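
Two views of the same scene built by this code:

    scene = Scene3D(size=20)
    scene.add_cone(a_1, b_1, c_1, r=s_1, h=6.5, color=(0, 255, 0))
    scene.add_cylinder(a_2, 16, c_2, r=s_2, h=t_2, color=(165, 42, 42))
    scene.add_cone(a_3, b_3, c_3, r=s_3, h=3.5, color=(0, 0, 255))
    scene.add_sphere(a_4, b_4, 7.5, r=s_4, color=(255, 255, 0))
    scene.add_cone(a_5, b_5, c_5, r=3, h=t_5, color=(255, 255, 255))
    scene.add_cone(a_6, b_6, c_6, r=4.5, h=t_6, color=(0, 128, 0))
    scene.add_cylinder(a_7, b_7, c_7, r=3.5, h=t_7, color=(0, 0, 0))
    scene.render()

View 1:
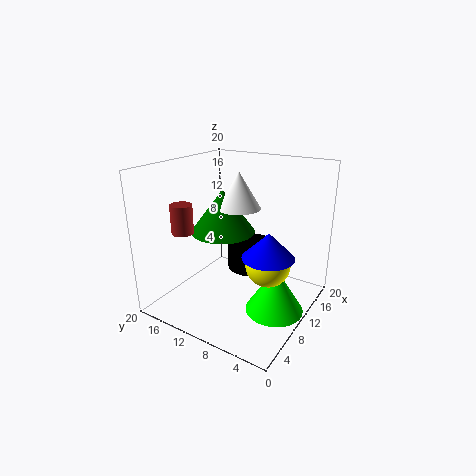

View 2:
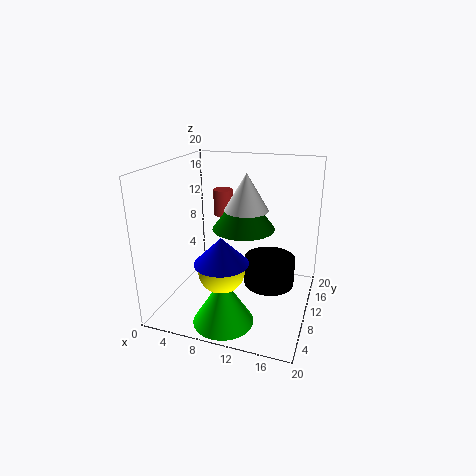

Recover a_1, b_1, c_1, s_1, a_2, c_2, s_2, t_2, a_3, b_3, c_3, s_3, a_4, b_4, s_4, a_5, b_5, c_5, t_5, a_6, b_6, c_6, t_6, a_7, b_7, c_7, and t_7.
a_1 = 10; b_1 = 4; c_1 = 0.5; s_1 = 4; a_2 = 5.5; c_2 = 11; s_2 = 1.5; t_2 = 4; a_3 = 9.5; b_3 = 5; c_3 = 8.5; s_3 = 3.5; a_4 = 9.5; b_4 = 5; s_4 = 3; a_5 = 11; b_5 = 10.5; c_5 = 14; t_5 = 5; a_6 = 10; b_6 = 12.5; c_6 = 10.5; t_6 = 6; a_7 = 14.5; b_7 = 10.5; c_7 = 3.5; t_7 = 4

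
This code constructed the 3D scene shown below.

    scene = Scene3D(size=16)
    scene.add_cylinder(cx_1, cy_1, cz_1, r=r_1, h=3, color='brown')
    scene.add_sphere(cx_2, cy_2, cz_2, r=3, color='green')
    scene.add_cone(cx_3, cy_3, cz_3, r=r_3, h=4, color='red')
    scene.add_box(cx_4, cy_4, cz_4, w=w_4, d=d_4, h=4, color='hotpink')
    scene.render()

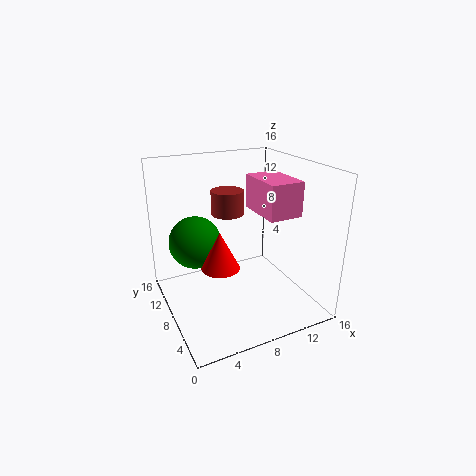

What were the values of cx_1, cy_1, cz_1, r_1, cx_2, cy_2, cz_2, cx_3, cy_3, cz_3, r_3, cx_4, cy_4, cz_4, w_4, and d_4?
cx_1 = 9; cy_1 = 13; cz_1 = 9; r_1 = 2; cx_2 = 4; cy_2 = 11; cz_2 = 7; cx_3 = 5; cy_3 = 6; cz_3 = 6; r_3 = 2; cx_4 = 11; cy_4 = 6; cz_4 = 10; w_4 = 4; d_4 = 6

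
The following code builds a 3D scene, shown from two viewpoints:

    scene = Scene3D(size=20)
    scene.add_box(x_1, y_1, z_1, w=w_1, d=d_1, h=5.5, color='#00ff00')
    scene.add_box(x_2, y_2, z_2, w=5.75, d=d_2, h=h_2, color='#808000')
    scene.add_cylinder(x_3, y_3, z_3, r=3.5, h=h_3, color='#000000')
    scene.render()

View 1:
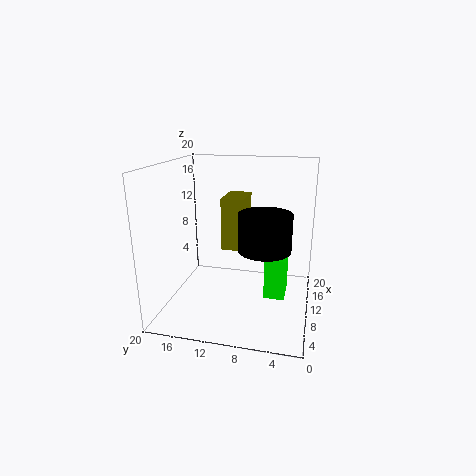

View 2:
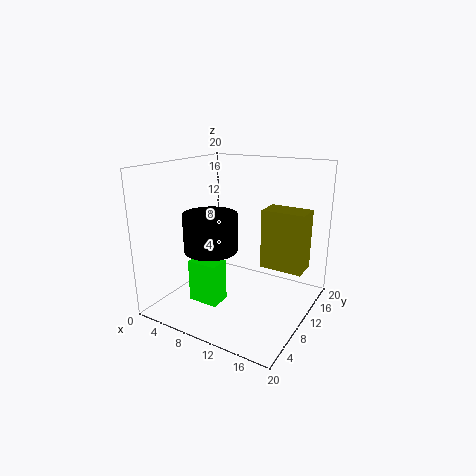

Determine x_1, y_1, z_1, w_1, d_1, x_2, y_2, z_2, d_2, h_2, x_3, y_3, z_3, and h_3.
x_1 = 6.75, y_1 = 3, z_1 = 3, w_1 = 4, d_1 = 2.75, x_2 = 13.5, y_2 = 10, z_2 = 6.5, d_2 = 3.5, h_2 = 8, x_3 = 8.25, y_3 = 6, z_3 = 9.25, h_3 = 5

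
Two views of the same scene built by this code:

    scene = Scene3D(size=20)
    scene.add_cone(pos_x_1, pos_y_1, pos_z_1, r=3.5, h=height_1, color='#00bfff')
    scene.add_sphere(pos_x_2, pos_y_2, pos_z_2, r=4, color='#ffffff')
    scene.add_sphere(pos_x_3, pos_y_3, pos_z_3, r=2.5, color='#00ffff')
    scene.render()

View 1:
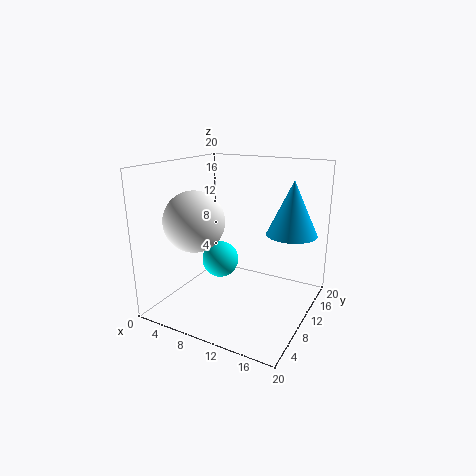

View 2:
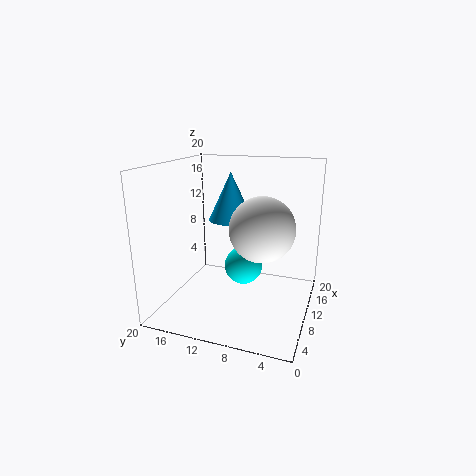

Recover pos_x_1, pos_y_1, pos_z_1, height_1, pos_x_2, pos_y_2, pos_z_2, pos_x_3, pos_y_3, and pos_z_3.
pos_x_1 = 16.5; pos_y_1 = 13.5; pos_z_1 = 10.5; height_1 = 7.5; pos_x_2 = 6; pos_y_2 = 5.5; pos_z_2 = 13; pos_x_3 = 8; pos_y_3 = 8.5; pos_z_3 = 7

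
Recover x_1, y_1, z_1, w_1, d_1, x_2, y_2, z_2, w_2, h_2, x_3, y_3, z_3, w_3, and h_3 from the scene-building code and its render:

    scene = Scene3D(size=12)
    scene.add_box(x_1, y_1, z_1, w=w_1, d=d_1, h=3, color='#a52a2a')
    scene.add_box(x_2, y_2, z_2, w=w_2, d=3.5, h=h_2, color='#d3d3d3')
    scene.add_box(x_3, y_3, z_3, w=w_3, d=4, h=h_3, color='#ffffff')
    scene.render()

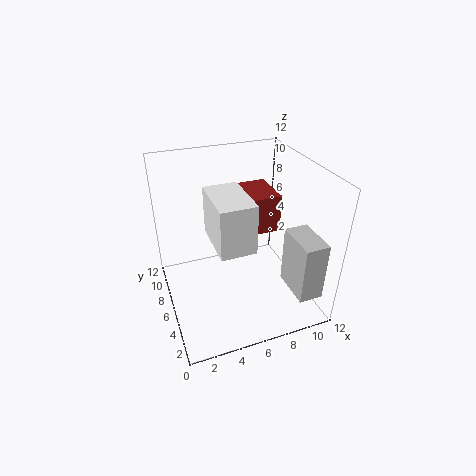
x_1 = 5
y_1 = 4.5
z_1 = 7
w_1 = 4
d_1 = 3.5
x_2 = 9.5
y_2 = 1
z_2 = 2
w_2 = 2
h_2 = 5
x_3 = 3
y_3 = 1
z_3 = 8
w_3 = 2.5
h_3 = 3.5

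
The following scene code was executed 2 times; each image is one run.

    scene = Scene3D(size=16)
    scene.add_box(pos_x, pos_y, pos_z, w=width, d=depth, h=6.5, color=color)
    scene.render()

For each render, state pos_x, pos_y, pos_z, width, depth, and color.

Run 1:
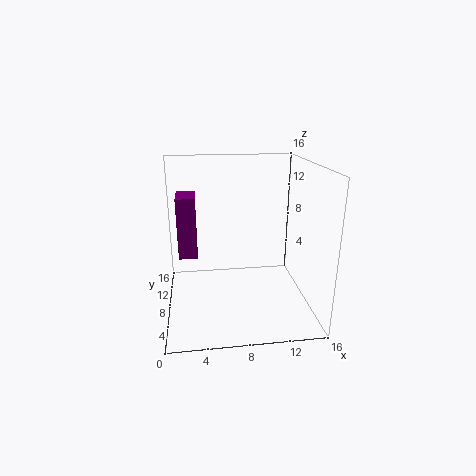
pos_x = 1.5
pos_y = 6.5
pos_z = 6.5
width = 2
depth = 3.5
color = 'purple'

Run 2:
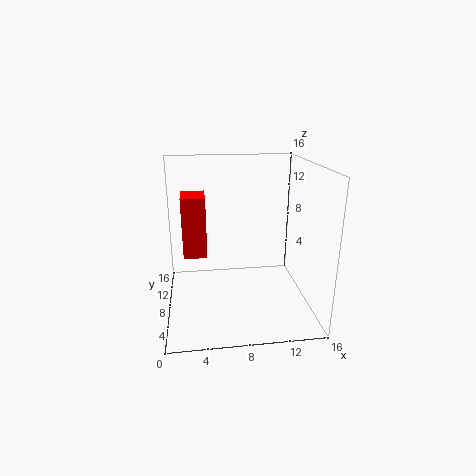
pos_x = 2
pos_y = 6.5
pos_z = 6.5
width = 2.5
depth = 3.5
color = 'red'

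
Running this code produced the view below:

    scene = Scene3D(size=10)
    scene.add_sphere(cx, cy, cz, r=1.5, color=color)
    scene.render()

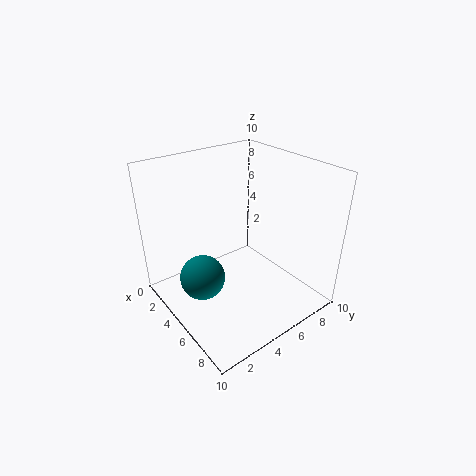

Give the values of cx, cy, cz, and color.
cx = 5
cy = 2
cz = 3
color = 'teal'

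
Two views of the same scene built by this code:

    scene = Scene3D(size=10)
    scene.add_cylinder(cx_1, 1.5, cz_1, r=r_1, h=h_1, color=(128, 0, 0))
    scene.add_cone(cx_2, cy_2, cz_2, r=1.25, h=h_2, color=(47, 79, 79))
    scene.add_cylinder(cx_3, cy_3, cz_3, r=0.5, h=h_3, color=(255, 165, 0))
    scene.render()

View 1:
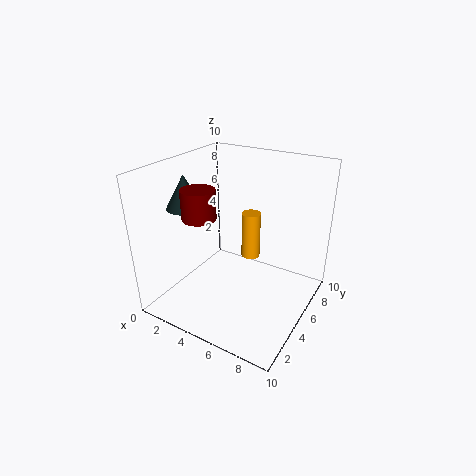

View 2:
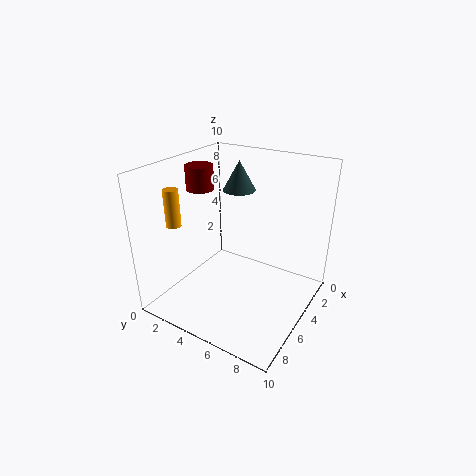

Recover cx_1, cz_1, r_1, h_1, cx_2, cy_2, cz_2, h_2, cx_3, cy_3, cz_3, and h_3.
cx_1 = 4.5, cz_1 = 7.75, r_1 = 1, h_1 = 1.75, cx_2 = 2, cy_2 = 3.25, cz_2 = 7.25, h_2 = 2.25, cx_3 = 7.75, cy_3 = 1.75, cz_3 = 6.25, h_3 = 2.5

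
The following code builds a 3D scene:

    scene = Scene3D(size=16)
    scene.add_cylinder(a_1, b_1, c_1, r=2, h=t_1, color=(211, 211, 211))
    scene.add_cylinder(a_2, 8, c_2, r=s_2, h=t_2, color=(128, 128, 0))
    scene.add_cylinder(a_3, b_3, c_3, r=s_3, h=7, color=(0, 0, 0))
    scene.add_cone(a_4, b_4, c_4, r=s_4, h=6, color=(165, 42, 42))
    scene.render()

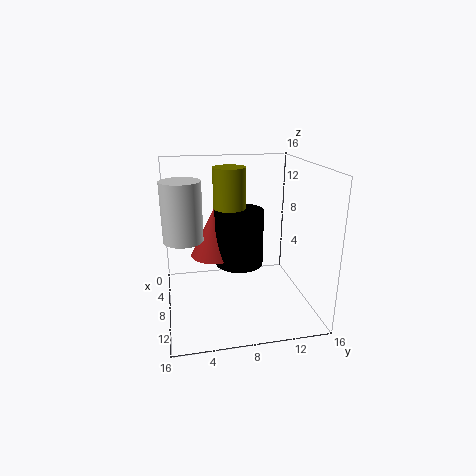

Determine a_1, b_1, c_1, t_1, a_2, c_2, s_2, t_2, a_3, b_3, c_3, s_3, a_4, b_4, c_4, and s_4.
a_1 = 10; b_1 = 2; c_1 = 9; t_1 = 6; a_2 = 3; c_2 = 10; s_2 = 2; t_2 = 5; a_3 = 4; b_3 = 9; c_3 = 3; s_3 = 3; a_4 = 3; b_4 = 6; c_4 = 4; s_4 = 3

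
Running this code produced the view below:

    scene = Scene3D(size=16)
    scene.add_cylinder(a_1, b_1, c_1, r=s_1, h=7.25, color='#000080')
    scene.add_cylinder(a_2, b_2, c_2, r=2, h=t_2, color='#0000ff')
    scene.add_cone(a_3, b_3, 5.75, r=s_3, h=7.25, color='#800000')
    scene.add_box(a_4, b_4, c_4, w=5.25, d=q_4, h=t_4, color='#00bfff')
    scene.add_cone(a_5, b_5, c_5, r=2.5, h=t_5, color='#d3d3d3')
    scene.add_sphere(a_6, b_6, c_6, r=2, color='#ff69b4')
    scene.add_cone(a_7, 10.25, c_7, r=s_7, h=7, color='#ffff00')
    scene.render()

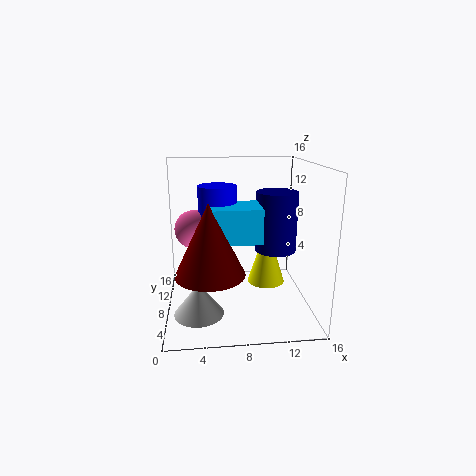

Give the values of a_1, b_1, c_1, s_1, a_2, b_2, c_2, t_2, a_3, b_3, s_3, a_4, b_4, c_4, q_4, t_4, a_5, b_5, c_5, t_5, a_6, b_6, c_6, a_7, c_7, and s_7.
a_1 = 13, b_1 = 11, c_1 = 5.25, s_1 = 2.5, a_2 = 5.75, b_2 = 7.25, c_2 = 10.75, t_2 = 3.25, a_3 = 4.75, b_3 = 3.75, s_3 = 3.5, a_4 = 4.75, b_4 = 3.5, c_4 = 8.75, q_4 = 4.25, t_4 = 3.5, a_5 = 3.5, b_5 = 3.25, c_5 = 1.75, t_5 = 3.25, a_6 = 3.25, b_6 = 7, c_6 = 9.5, a_7 = 11.75, c_7 = 1.5, s_7 = 2.25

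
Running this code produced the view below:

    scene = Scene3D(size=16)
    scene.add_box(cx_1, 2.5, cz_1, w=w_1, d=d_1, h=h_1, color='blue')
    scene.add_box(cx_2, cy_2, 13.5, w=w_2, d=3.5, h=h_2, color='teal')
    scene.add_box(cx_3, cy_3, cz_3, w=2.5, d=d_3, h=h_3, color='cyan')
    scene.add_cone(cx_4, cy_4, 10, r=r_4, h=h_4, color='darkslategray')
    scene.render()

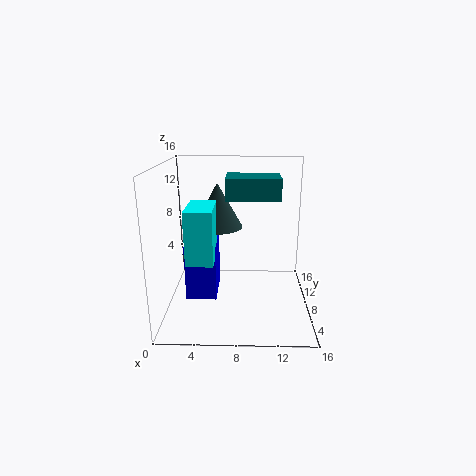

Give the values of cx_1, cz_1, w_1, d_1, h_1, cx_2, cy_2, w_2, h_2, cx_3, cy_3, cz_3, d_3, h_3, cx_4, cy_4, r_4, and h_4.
cx_1 = 3, cz_1 = 3.5, w_1 = 3, d_1 = 4.5, h_1 = 5.5, cx_2 = 7, cy_2 = 2.5, w_2 = 5, h_2 = 2, cx_3 = 3.5, cy_3 = 0.5, cz_3 = 8, d_3 = 4.5, h_3 = 5, cx_4 = 6, cy_4 = 6, r_4 = 2.5, h_4 = 4.5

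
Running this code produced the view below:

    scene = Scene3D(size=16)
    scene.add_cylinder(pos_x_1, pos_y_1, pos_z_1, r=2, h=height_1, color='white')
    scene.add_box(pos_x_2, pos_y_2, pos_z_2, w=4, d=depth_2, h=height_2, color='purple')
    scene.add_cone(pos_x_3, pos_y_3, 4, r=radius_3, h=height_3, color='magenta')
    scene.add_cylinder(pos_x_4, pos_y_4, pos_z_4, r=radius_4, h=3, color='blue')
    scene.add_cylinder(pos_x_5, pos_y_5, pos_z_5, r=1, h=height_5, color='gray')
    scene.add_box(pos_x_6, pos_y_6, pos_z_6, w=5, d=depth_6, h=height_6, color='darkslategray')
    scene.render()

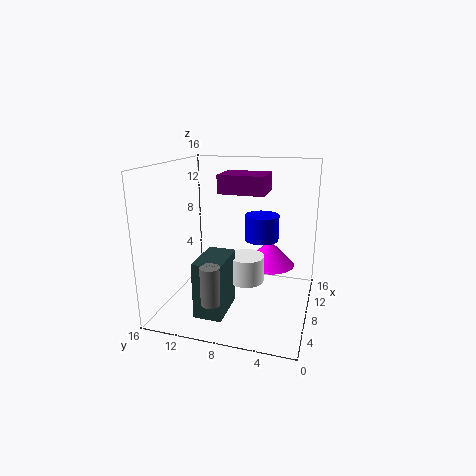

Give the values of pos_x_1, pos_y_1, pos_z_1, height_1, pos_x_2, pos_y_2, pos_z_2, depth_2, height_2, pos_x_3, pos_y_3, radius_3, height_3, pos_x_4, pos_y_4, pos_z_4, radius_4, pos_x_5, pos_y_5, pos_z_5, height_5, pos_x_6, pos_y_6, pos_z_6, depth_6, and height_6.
pos_x_1 = 8
pos_y_1 = 7
pos_z_1 = 3
height_1 = 3
pos_x_2 = 7
pos_y_2 = 5
pos_z_2 = 13
depth_2 = 5
height_2 = 2
pos_x_3 = 11
pos_y_3 = 5
radius_3 = 3
height_3 = 3
pos_x_4 = 11
pos_y_4 = 6
pos_z_4 = 7
radius_4 = 2
pos_x_5 = 2
pos_y_5 = 9
pos_z_5 = 3
height_5 = 4
pos_x_6 = 2
pos_y_6 = 8
pos_z_6 = 1
depth_6 = 3
height_6 = 6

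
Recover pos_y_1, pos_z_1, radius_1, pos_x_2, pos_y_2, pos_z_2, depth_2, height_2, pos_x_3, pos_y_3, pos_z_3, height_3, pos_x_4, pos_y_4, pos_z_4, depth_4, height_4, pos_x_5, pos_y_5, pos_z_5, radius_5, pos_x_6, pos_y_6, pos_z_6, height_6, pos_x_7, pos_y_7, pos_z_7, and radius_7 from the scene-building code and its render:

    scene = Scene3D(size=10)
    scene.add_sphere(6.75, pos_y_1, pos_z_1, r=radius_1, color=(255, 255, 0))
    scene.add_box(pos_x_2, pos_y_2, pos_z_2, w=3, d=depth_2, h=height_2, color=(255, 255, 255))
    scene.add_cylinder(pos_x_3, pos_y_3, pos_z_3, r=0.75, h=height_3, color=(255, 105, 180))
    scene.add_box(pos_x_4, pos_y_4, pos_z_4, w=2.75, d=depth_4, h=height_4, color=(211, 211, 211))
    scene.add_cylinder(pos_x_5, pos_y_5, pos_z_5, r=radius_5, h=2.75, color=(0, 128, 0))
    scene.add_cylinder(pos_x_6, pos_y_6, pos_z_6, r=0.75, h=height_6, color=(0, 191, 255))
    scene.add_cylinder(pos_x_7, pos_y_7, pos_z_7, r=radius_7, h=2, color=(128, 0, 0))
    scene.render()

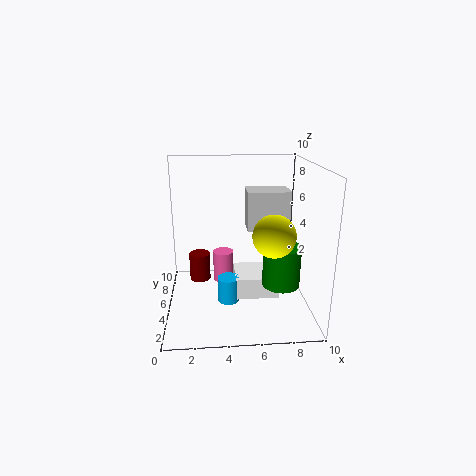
pos_y_1 = 1.25, pos_z_1 = 6.5, radius_1 = 1.25, pos_x_2 = 4.75, pos_y_2 = 3.5, pos_z_2 = 1, depth_2 = 2.75, height_2 = 1.5, pos_x_3 = 4, pos_y_3 = 6.25, pos_z_3 = 1.25, height_3 = 2.25, pos_x_4 = 5.5, pos_y_4 = 3.5, pos_z_4 = 6, depth_4 = 2, height_4 = 2.5, pos_x_5 = 7.75, pos_y_5 = 3.25, pos_z_5 = 2.25, radius_5 = 1.25, pos_x_6 = 4.25, pos_y_6 = 4, pos_z_6 = 0.75, height_6 = 1.75, pos_x_7 = 2.25, pos_y_7 = 6, pos_z_7 = 1.5, radius_7 = 0.75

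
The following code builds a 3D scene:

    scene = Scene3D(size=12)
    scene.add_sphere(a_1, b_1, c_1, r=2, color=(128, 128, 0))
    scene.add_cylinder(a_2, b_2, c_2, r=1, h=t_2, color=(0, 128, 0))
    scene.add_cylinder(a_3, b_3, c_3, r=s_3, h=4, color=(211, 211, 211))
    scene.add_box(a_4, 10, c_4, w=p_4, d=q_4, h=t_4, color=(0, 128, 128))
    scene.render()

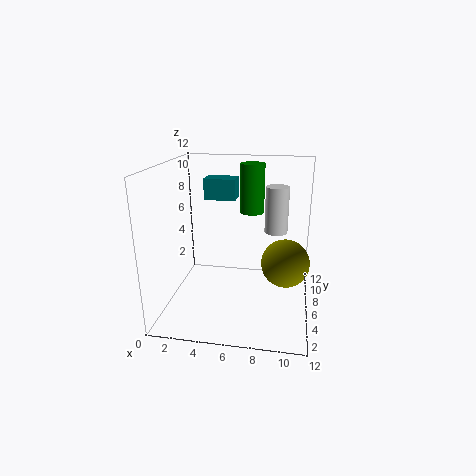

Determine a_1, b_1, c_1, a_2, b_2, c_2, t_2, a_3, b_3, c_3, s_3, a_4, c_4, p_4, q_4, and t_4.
a_1 = 10
b_1 = 6
c_1 = 4
a_2 = 7
b_2 = 7
c_2 = 8
t_2 = 4
a_3 = 9
b_3 = 8
c_3 = 6
s_3 = 1
a_4 = 2
c_4 = 8
p_4 = 3
q_4 = 2
t_4 = 2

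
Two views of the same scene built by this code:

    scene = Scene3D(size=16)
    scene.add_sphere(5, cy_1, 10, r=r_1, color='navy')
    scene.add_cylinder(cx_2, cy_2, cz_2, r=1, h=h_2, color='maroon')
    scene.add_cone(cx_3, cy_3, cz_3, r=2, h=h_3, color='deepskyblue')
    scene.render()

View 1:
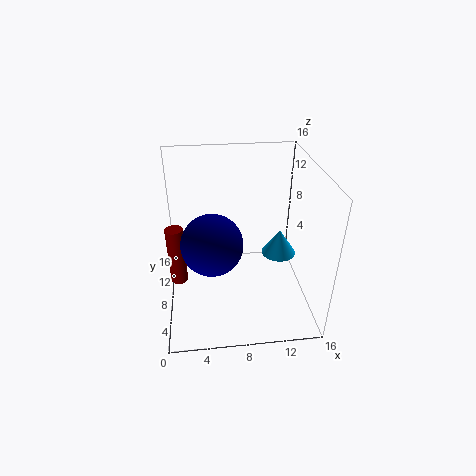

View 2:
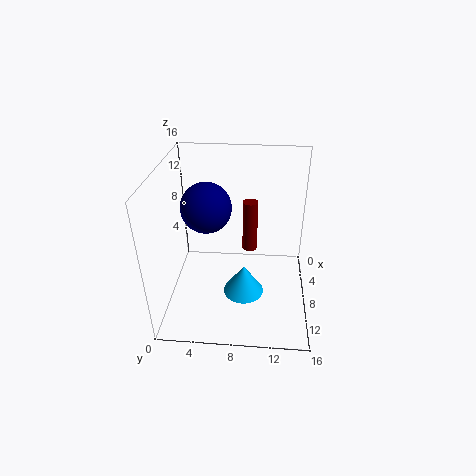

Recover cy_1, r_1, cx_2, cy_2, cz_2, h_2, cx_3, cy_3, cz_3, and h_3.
cy_1 = 4
r_1 = 3
cx_2 = 1
cy_2 = 9
cz_2 = 2
h_2 = 7
cx_3 = 13
cy_3 = 9
cz_3 = 5
h_3 = 3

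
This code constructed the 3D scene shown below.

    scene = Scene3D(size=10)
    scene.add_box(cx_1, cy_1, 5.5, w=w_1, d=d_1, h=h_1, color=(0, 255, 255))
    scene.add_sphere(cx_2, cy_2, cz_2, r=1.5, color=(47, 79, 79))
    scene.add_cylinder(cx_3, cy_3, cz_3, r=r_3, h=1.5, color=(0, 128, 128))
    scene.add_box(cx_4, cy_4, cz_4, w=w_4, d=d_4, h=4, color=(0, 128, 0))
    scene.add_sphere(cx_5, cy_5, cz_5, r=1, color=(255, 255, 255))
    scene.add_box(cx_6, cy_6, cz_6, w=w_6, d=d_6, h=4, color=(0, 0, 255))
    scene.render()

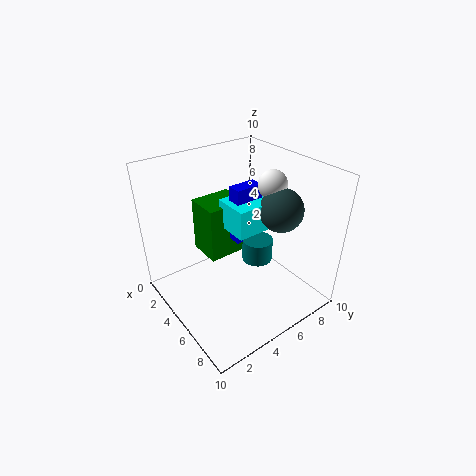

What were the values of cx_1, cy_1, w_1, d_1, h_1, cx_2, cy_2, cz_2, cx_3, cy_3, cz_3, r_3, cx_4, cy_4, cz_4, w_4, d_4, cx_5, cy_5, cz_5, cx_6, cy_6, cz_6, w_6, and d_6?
cx_1 = 3.5; cy_1 = 4.5; w_1 = 2.5; d_1 = 3; h_1 = 2; cx_2 = 6.5; cy_2 = 7.5; cz_2 = 7; cx_3 = 6.5; cy_3 = 5.5; cz_3 = 4; r_3 = 1; cx_4 = 1.5; cy_4 = 3.5; cz_4 = 3; w_4 = 2.5; d_4 = 3; cx_5 = 5.5; cy_5 = 7.5; cz_5 = 8.5; cx_6 = 4; cy_6 = 5; cz_6 = 4.5; w_6 = 1; d_6 = 2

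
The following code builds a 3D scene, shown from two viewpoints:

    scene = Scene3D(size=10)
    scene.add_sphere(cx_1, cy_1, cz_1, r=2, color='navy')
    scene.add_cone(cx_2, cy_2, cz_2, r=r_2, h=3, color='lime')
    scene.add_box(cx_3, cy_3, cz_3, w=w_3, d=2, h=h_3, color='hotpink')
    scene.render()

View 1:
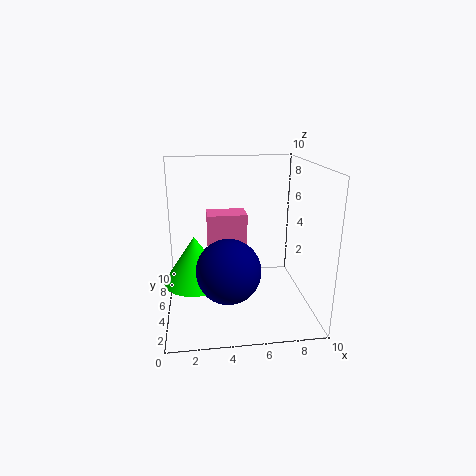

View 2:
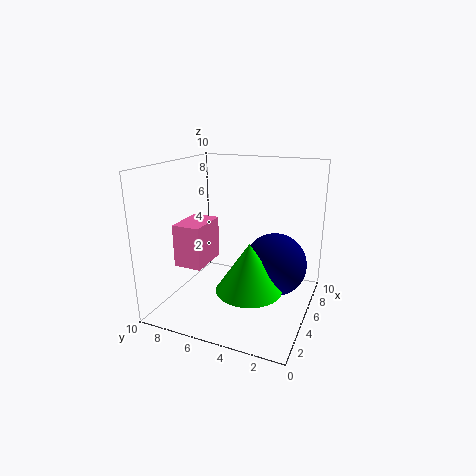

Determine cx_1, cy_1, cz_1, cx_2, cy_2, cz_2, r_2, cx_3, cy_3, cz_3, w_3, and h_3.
cx_1 = 4, cy_1 = 2, cz_1 = 4, cx_2 = 2, cy_2 = 3, cz_2 = 3, r_2 = 2, cx_3 = 3, cy_3 = 7, cz_3 = 3, w_3 = 3, h_3 = 3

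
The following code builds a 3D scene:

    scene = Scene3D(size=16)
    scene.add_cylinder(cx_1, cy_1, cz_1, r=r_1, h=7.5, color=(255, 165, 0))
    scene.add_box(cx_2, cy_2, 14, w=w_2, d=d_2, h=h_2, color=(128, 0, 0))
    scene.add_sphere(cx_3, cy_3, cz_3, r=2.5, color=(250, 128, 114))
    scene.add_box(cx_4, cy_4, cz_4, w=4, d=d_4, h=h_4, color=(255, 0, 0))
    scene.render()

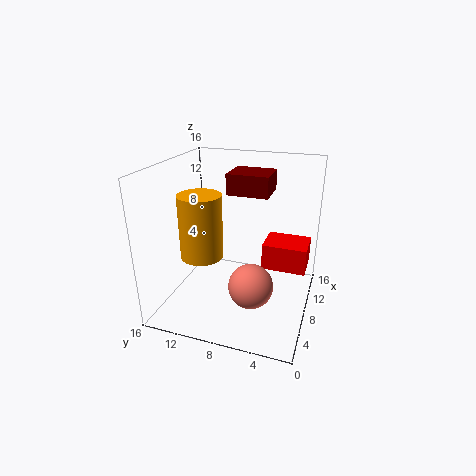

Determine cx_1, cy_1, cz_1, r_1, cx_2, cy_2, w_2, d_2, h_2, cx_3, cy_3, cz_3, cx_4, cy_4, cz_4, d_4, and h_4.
cx_1 = 8
cy_1 = 12.5
cz_1 = 5
r_1 = 2.5
cx_2 = 4.5
cy_2 = 4
w_2 = 3.5
d_2 = 4
h_2 = 2
cx_3 = 6.5
cy_3 = 6
cz_3 = 3
cx_4 = 9
cy_4 = 0.5
cz_4 = 4
d_4 = 5
h_4 = 3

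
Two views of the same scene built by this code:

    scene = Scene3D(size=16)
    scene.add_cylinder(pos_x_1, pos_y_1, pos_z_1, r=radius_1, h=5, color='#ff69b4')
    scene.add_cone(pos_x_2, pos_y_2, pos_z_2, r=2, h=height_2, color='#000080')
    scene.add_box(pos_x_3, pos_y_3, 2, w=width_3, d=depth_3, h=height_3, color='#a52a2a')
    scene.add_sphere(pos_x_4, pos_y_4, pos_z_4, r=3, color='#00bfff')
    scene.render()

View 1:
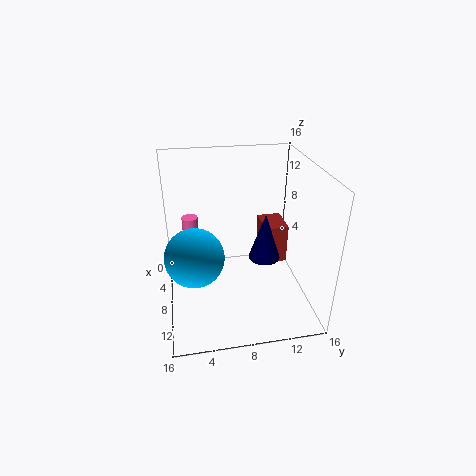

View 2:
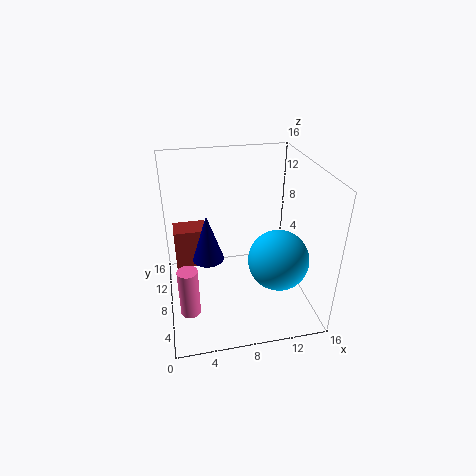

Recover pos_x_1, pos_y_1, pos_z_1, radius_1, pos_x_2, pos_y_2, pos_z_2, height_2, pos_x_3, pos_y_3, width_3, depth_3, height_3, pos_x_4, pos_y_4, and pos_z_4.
pos_x_1 = 2
pos_y_1 = 3
pos_z_1 = 3
radius_1 = 1
pos_x_2 = 5
pos_y_2 = 12
pos_z_2 = 3
height_2 = 6
pos_x_3 = 1
pos_y_3 = 12
width_3 = 4
depth_3 = 3
height_3 = 5
pos_x_4 = 11
pos_y_4 = 3
pos_z_4 = 8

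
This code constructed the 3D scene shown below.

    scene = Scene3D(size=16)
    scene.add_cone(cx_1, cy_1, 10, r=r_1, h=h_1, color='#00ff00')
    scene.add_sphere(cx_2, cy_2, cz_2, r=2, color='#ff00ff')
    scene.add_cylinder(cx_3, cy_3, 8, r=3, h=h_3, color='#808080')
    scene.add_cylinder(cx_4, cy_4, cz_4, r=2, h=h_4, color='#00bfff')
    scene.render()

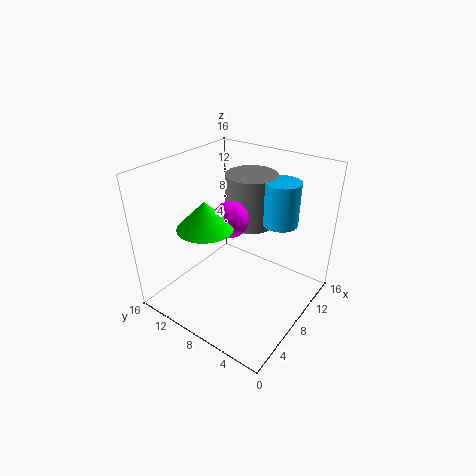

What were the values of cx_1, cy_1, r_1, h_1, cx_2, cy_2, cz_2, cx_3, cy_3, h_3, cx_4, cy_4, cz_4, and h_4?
cx_1 = 5
cy_1 = 10
r_1 = 3
h_1 = 3
cx_2 = 8
cy_2 = 9
cz_2 = 10
cx_3 = 12
cy_3 = 9
h_3 = 6
cx_4 = 12
cy_4 = 5
cz_4 = 9
h_4 = 5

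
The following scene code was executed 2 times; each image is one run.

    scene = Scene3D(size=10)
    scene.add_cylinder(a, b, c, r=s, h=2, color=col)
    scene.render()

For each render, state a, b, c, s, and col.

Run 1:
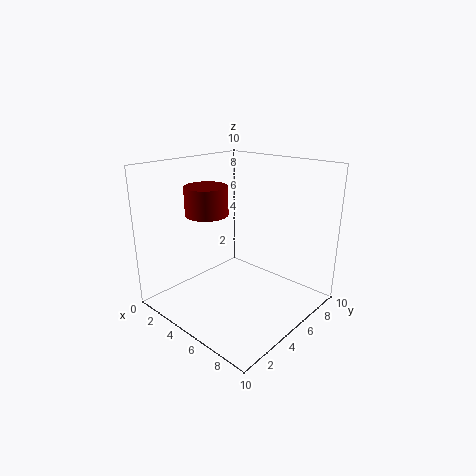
a = 3
b = 4
c = 6.5
s = 1.5
col = 'maroon'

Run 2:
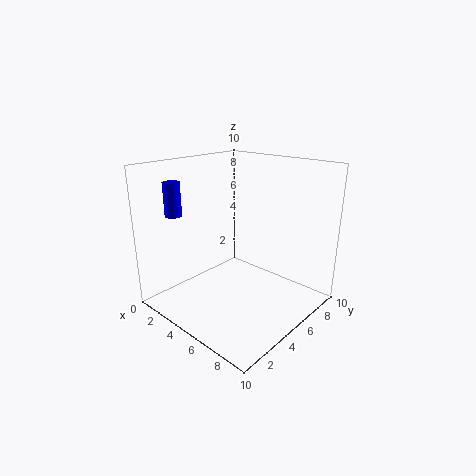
a = 4
b = 0.5
c = 7.5
s = 0.5
col = 'blue'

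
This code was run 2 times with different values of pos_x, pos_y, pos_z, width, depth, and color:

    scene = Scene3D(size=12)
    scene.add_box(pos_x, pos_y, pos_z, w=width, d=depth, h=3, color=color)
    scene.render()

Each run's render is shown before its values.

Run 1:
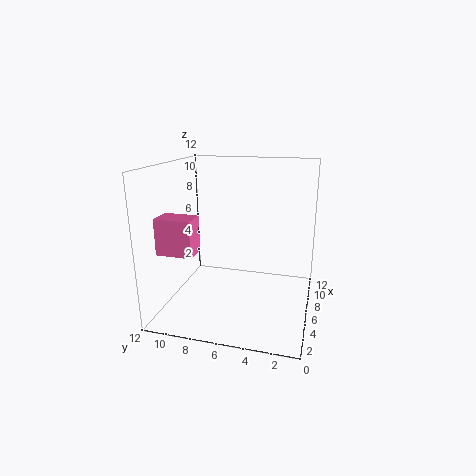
pos_x = 3, pos_y = 9, pos_z = 5, width = 2, depth = 3, color = 'hotpink'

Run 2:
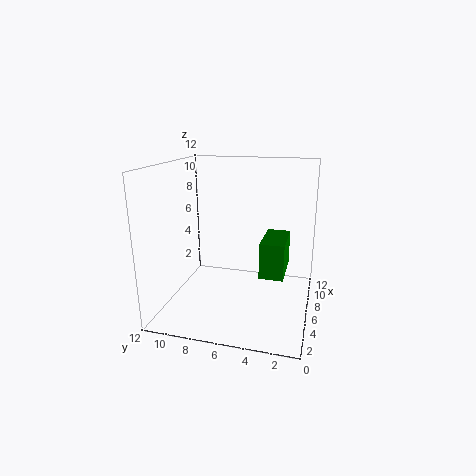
pos_x = 5, pos_y = 2, pos_z = 3, width = 4, depth = 2, color = 'green'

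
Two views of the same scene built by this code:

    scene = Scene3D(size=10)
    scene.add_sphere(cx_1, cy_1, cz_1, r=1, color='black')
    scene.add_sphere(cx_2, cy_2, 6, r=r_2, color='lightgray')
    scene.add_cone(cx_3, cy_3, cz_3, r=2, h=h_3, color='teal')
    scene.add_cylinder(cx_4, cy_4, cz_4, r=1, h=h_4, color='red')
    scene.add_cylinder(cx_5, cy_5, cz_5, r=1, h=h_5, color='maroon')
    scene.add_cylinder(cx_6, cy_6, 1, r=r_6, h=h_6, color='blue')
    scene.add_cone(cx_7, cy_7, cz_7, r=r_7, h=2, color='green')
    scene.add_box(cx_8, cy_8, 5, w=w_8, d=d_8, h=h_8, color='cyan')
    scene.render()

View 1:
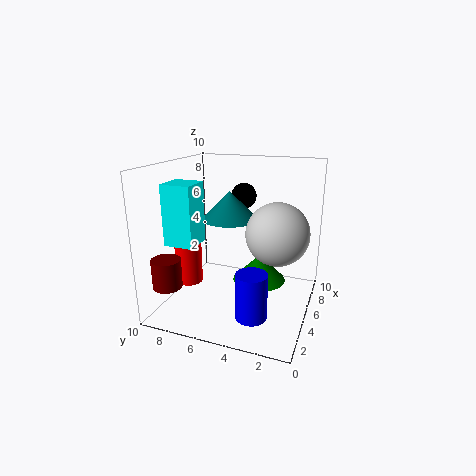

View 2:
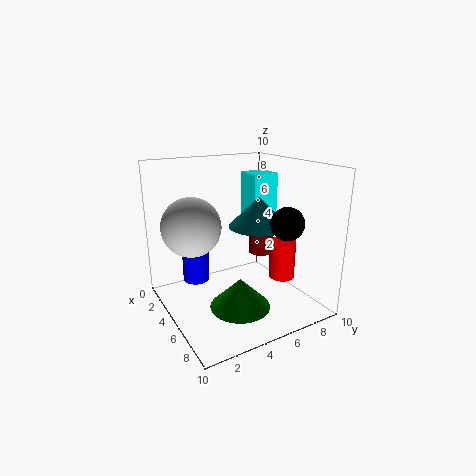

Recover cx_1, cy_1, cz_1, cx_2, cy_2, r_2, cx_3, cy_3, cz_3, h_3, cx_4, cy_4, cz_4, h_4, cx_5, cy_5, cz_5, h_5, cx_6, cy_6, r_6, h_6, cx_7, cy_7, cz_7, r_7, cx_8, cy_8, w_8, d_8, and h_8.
cx_1 = 9
cy_1 = 6
cz_1 = 7
cx_2 = 4
cy_2 = 2
r_2 = 2
cx_3 = 6
cy_3 = 6
cz_3 = 6
h_3 = 2
cx_4 = 5
cy_4 = 9
cz_4 = 1
h_4 = 3
cx_5 = 2
cy_5 = 9
cz_5 = 2
h_5 = 2
cx_6 = 2
cy_6 = 3
r_6 = 1
h_6 = 3
cx_7 = 7
cy_7 = 4
cz_7 = 1
r_7 = 2
cx_8 = 2
cy_8 = 7
w_8 = 2
d_8 = 2
h_8 = 4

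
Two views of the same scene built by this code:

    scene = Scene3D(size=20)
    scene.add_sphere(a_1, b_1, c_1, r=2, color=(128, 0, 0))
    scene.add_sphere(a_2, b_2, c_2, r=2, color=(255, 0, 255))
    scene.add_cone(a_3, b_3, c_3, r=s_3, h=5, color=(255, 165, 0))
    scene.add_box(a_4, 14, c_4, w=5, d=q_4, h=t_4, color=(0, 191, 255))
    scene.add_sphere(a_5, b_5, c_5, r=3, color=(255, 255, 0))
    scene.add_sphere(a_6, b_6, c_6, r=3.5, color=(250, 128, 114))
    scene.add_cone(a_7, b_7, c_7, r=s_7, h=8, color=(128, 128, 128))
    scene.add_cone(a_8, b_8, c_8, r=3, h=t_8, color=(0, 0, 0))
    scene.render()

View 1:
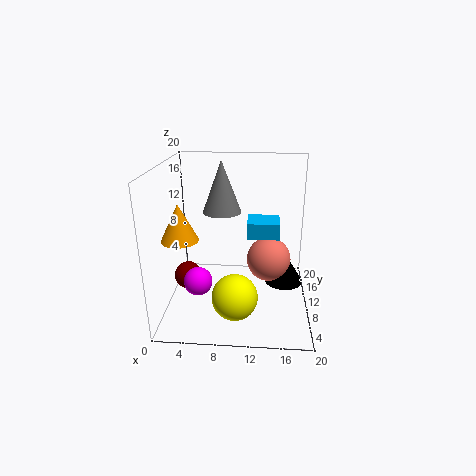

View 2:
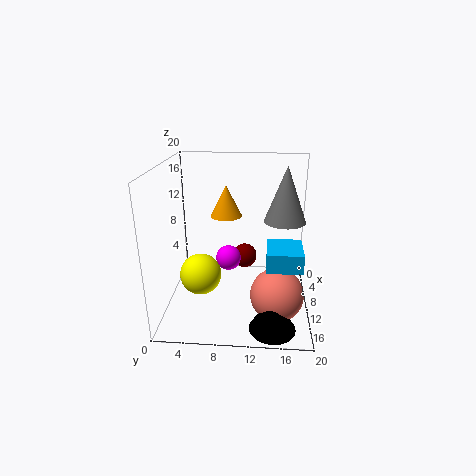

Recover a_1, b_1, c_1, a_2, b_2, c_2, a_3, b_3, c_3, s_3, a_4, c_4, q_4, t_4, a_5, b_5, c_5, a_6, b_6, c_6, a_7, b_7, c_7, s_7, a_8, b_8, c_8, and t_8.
a_1 = 2.5; b_1 = 10.5; c_1 = 3.5; a_2 = 4.5; b_2 = 8; c_2 = 4; a_3 = 2.5; b_3 = 7.5; c_3 = 10.5; s_3 = 2.5; a_4 = 11; c_4 = 8; q_4 = 4.5; t_4 = 2.5; a_5 = 10; b_5 = 4.5; c_5 = 4; a_6 = 14.5; b_6 = 15.5; c_6 = 4; a_7 = 7; b_7 = 16.5; c_7 = 11.5; s_7 = 3; a_8 = 17; b_8 = 15; c_8 = 0.5; t_8 = 5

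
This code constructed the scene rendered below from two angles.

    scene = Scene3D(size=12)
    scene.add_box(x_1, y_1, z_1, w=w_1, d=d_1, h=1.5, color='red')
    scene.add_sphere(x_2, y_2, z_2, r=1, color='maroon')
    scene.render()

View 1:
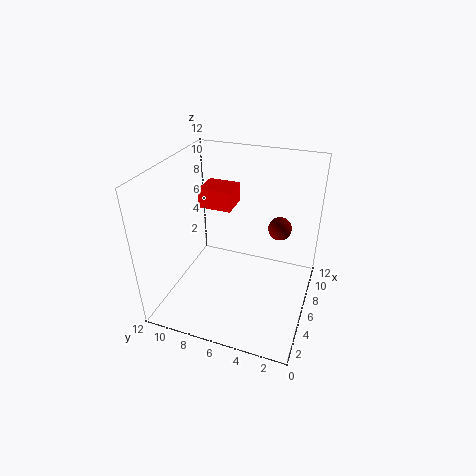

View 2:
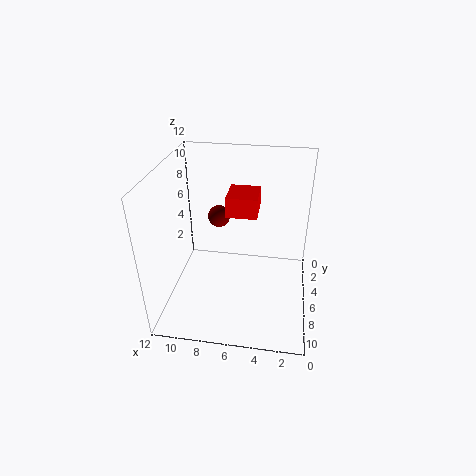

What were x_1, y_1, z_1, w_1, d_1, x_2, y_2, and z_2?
x_1 = 4.25; y_1 = 6; z_1 = 9.25; w_1 = 2.25; d_1 = 2.5; x_2 = 8.25; y_2 = 3; z_2 = 6.25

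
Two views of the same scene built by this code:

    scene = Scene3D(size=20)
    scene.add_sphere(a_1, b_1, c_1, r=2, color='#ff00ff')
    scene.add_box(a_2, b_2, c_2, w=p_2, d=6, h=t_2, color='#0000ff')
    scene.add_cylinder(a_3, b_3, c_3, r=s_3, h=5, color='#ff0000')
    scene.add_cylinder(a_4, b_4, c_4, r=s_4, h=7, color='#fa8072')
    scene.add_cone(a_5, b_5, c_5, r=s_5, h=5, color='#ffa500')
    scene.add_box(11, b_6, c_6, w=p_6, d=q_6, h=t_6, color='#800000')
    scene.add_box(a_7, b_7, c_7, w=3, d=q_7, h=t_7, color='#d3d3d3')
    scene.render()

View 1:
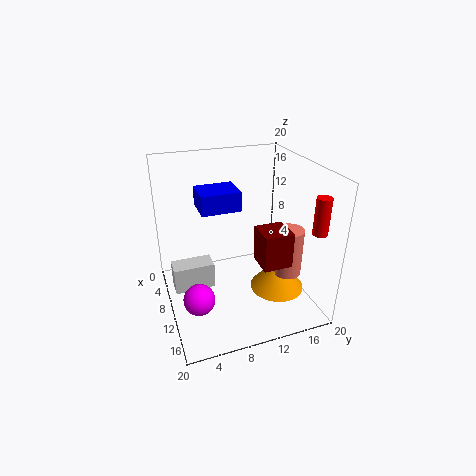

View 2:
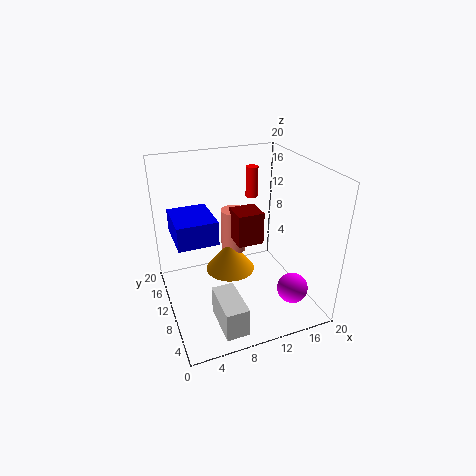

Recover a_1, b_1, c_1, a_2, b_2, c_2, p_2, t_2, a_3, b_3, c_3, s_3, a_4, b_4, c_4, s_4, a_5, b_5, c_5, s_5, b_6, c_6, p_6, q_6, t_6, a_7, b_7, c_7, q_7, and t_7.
a_1 = 15
b_1 = 3
c_1 = 5
a_2 = 1
b_2 = 6
c_2 = 12
p_2 = 5
t_2 = 3
a_3 = 16
b_3 = 19
c_3 = 12
s_3 = 1
a_4 = 12
b_4 = 17
c_4 = 4
s_4 = 2
a_5 = 11
b_5 = 16
c_5 = 1
s_5 = 4
b_6 = 12
c_6 = 7
p_6 = 4
q_6 = 4
t_6 = 5
a_7 = 5
b_7 = 1
c_7 = 1
q_7 = 6
t_7 = 4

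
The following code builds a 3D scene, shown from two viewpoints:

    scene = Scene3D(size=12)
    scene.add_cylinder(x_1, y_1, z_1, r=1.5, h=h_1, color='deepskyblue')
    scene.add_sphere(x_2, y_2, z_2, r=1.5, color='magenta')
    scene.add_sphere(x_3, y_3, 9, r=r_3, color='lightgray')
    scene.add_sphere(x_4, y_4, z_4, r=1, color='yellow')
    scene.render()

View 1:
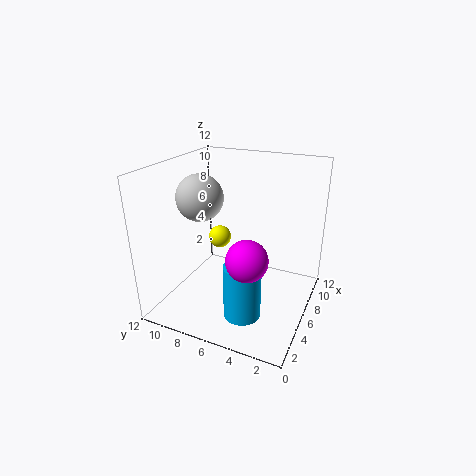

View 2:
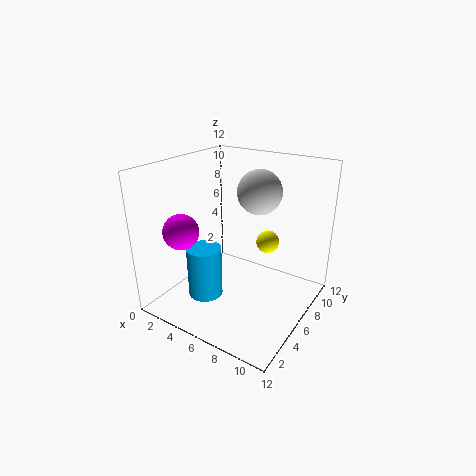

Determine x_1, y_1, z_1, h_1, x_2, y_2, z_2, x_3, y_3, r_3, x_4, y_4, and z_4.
x_1 = 3.5, y_1 = 4.5, z_1 = 0.5, h_1 = 4.5, x_2 = 2, y_2 = 3.5, z_2 = 6.5, x_3 = 6, y_3 = 9.5, r_3 = 2, x_4 = 7.5, y_4 = 8.5, z_4 = 5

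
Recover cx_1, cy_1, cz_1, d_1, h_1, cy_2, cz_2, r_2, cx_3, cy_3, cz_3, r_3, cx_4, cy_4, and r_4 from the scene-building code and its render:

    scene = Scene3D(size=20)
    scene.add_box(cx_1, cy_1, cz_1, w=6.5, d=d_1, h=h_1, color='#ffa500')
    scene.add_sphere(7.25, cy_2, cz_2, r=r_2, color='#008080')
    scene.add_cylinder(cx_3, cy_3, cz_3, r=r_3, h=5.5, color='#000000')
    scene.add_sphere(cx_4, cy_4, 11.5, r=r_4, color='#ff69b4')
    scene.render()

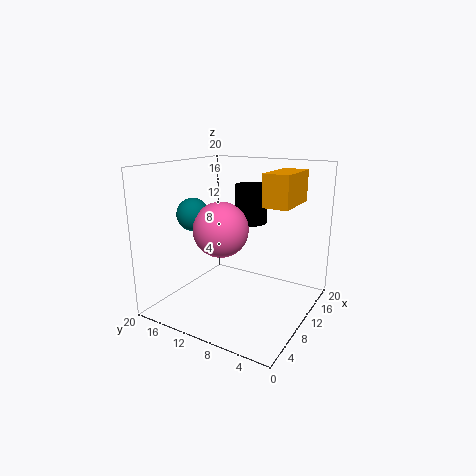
cx_1 = 7; cy_1 = 1.75; cz_1 = 15.5; d_1 = 3.25; h_1 = 4; cy_2 = 15.5; cz_2 = 13.25; r_2 = 2.25; cx_3 = 13.25; cy_3 = 9.75; cz_3 = 11.5; r_3 = 2.25; cx_4 = 8; cy_4 = 11.5; r_4 = 3.75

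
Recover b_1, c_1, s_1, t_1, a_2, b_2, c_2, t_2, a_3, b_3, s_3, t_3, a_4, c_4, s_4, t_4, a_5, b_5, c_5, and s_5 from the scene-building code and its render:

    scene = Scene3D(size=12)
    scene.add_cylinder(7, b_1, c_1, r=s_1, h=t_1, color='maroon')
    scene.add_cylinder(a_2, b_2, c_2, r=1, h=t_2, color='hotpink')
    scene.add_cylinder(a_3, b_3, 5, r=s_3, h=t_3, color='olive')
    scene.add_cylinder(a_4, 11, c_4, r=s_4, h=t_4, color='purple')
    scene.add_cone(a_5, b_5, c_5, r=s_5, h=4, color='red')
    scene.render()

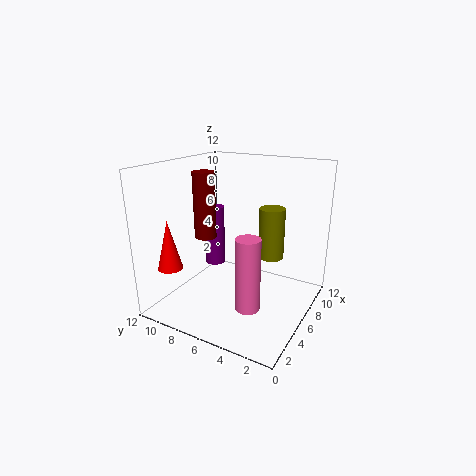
b_1 = 10, c_1 = 5, s_1 = 1, t_1 = 6, a_2 = 4, b_2 = 4, c_2 = 1, t_2 = 6, a_3 = 6, b_3 = 3, s_3 = 1, t_3 = 4, a_4 = 10, c_4 = 1, s_4 = 1, t_4 = 6, a_5 = 2, b_5 = 10, c_5 = 4, s_5 = 1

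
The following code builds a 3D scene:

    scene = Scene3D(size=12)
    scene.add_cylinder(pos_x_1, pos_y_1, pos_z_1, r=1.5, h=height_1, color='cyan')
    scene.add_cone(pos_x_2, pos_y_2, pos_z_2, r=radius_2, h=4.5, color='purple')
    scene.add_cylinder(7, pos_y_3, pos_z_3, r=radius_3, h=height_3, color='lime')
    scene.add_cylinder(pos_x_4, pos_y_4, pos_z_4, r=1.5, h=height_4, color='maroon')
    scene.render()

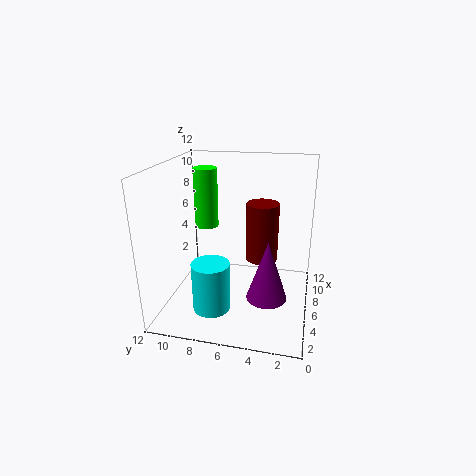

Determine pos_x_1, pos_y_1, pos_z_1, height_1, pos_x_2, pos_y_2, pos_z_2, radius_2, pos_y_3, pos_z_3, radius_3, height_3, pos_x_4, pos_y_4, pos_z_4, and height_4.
pos_x_1 = 3
pos_y_1 = 7.5
pos_z_1 = 1
height_1 = 4
pos_x_2 = 2.5
pos_y_2 = 3
pos_z_2 = 3
radius_2 = 1.5
pos_y_3 = 9
pos_z_3 = 6.5
radius_3 = 1
height_3 = 5
pos_x_4 = 9.5
pos_y_4 = 4.5
pos_z_4 = 2.5
height_4 = 5.5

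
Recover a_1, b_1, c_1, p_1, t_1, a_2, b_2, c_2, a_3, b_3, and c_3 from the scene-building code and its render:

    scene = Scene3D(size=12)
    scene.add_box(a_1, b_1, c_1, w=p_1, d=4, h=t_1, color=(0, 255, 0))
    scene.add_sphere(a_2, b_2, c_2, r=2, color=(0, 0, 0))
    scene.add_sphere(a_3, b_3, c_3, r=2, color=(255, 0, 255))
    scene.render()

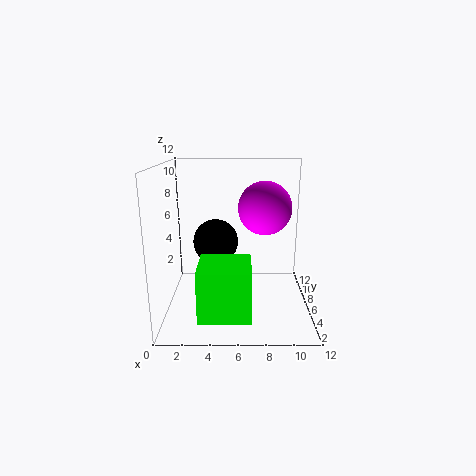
a_1 = 3
b_1 = 1
c_1 = 1
p_1 = 4
t_1 = 4
a_2 = 4
b_2 = 8
c_2 = 5
a_3 = 8
b_3 = 4
c_3 = 9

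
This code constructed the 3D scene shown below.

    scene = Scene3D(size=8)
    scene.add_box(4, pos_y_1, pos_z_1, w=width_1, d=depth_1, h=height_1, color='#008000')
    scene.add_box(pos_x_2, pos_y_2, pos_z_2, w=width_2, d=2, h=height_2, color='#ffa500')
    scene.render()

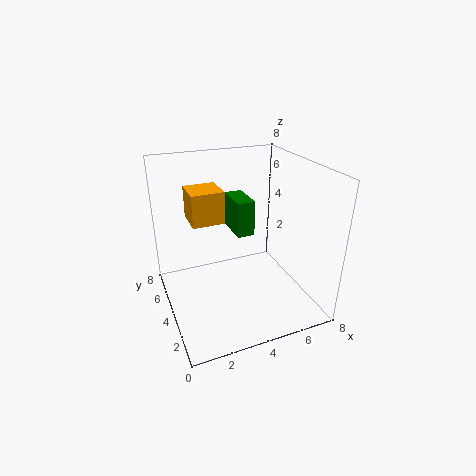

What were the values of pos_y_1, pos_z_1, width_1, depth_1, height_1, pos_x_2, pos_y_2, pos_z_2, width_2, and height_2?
pos_y_1 = 4, pos_z_1 = 4, width_1 = 1, depth_1 = 2, height_1 = 2, pos_x_2 = 2, pos_y_2 = 6, pos_z_2 = 4, width_2 = 2, height_2 = 2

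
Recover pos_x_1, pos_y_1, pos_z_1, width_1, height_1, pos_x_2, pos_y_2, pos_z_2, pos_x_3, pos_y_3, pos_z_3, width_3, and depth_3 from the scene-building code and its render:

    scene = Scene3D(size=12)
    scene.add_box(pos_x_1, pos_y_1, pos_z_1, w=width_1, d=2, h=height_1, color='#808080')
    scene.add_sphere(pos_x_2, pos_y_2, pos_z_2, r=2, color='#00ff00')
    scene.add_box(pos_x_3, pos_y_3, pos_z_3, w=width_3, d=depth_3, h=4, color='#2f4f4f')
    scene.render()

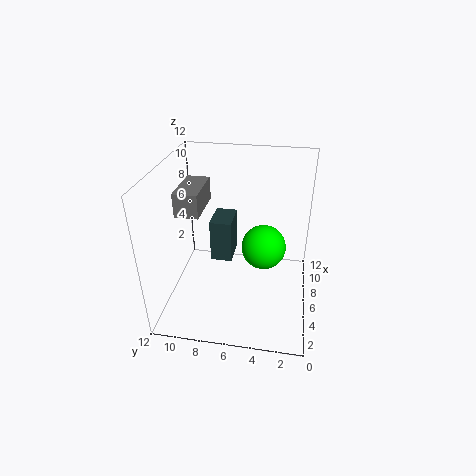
pos_x_1 = 5; pos_y_1 = 9; pos_z_1 = 8; width_1 = 4; height_1 = 2; pos_x_2 = 8; pos_y_2 = 4; pos_z_2 = 4; pos_x_3 = 8; pos_y_3 = 7; pos_z_3 = 2; width_3 = 3; depth_3 = 2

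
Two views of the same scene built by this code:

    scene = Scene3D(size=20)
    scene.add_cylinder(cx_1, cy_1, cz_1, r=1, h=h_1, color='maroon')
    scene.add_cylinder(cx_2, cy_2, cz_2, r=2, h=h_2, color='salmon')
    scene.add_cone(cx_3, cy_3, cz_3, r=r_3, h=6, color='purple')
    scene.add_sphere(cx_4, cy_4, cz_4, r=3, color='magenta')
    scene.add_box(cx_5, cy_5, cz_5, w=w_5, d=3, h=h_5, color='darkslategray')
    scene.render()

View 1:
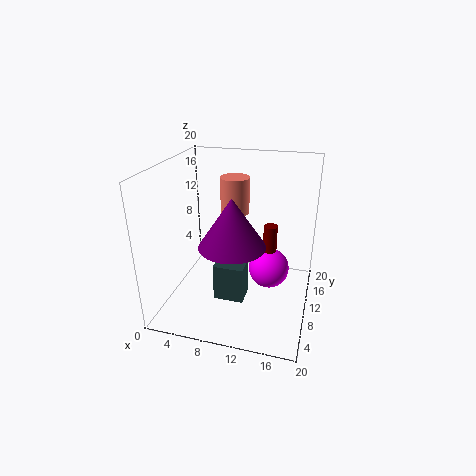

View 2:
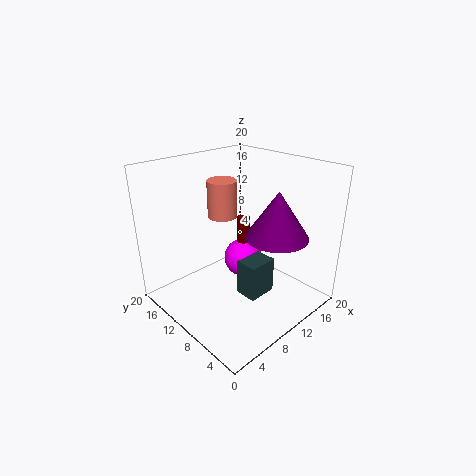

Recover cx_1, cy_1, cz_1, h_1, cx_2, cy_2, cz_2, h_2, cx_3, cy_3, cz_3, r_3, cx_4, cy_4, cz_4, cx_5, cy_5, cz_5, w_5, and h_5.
cx_1 = 14, cy_1 = 13, cz_1 = 7, h_1 = 4, cx_2 = 9, cy_2 = 12, cz_2 = 13, h_2 = 5, cx_3 = 11, cy_3 = 4, cz_3 = 12, r_3 = 4, cx_4 = 14, cy_4 = 13, cz_4 = 4, cx_5 = 8, cy_5 = 5, cz_5 = 3, w_5 = 4, h_5 = 5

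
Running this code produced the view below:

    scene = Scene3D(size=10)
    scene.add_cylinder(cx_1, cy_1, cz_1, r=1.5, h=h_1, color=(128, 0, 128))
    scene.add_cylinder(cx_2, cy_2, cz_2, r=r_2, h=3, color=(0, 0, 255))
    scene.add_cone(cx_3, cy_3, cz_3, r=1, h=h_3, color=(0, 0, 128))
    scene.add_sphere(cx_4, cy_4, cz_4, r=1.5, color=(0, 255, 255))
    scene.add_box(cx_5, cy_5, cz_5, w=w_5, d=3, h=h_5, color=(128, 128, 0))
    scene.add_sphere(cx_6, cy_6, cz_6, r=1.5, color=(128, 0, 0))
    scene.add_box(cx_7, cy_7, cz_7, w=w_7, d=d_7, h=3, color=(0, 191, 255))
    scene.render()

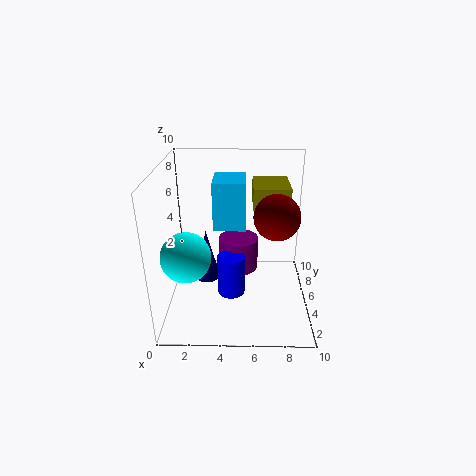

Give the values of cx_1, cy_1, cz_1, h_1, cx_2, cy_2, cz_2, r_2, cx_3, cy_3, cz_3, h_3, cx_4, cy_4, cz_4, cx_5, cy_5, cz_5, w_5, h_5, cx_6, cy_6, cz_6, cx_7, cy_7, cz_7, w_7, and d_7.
cx_1 = 5
cy_1 = 7
cz_1 = 1.5
h_1 = 2.5
cx_2 = 4.5
cy_2 = 5
cz_2 = 0.5
r_2 = 1
cx_3 = 2.5
cy_3 = 7
cz_3 = 0.5
h_3 = 4
cx_4 = 2
cy_4 = 1.5
cz_4 = 5.5
cx_5 = 6
cy_5 = 5
cz_5 = 7
w_5 = 2.5
h_5 = 1.5
cx_6 = 7.5
cy_6 = 4
cz_6 = 7
cx_7 = 3.5
cy_7 = 3
cz_7 = 6.5
w_7 = 2
d_7 = 2.5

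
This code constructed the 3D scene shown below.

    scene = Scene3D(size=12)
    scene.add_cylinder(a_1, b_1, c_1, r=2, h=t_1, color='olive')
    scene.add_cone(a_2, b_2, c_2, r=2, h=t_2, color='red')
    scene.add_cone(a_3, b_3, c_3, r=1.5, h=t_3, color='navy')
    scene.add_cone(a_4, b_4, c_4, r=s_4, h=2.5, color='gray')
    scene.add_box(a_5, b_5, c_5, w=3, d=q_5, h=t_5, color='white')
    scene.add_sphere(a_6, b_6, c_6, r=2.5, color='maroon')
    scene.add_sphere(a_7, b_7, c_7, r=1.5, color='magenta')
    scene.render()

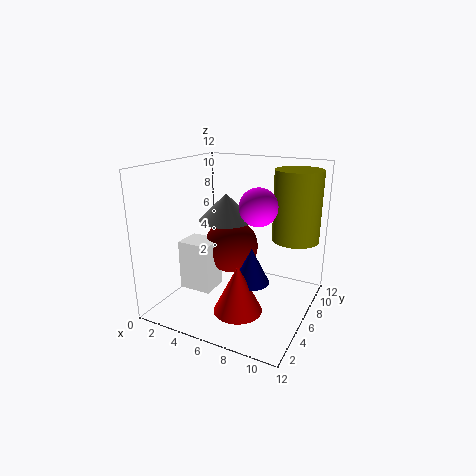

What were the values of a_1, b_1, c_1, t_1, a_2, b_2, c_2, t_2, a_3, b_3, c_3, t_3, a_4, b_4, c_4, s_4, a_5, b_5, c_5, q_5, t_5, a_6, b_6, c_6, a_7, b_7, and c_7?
a_1 = 10; b_1 = 9; c_1 = 5.5; t_1 = 6; a_2 = 7; b_2 = 4; c_2 = 0.5; t_2 = 4; a_3 = 7.5; b_3 = 5.5; c_3 = 2.5; t_3 = 3; a_4 = 3.5; b_4 = 8.5; c_4 = 6.5; s_4 = 2.5; a_5 = 0.5; b_5 = 5; c_5 = 0.5; q_5 = 2.5; t_5 = 4.5; a_6 = 4; b_6 = 8.5; c_6 = 4; a_7 = 8; b_7 = 5.5; c_7 = 9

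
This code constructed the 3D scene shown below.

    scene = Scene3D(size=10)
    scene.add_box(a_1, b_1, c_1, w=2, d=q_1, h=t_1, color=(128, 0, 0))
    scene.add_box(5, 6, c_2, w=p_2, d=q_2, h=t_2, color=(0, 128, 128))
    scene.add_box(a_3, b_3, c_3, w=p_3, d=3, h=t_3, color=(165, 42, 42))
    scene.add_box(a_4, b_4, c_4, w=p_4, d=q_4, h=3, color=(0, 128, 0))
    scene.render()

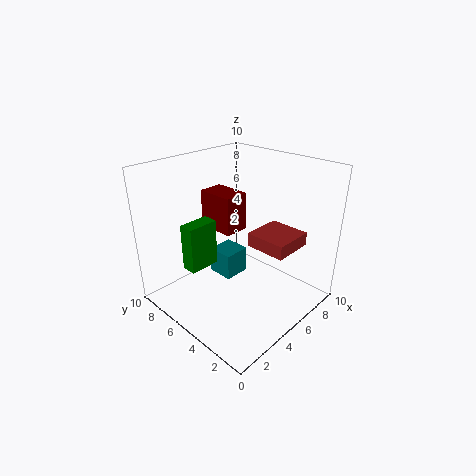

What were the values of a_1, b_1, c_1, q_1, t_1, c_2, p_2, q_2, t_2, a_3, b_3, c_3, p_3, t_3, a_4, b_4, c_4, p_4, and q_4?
a_1 = 6, b_1 = 7, c_1 = 4, q_1 = 3, t_1 = 3, c_2 = 1, p_2 = 2, q_2 = 2, t_2 = 2, a_3 = 6, b_3 = 2, c_3 = 4, p_3 = 3, t_3 = 1, a_4 = 1, b_4 = 5, c_4 = 4, p_4 = 2, q_4 = 1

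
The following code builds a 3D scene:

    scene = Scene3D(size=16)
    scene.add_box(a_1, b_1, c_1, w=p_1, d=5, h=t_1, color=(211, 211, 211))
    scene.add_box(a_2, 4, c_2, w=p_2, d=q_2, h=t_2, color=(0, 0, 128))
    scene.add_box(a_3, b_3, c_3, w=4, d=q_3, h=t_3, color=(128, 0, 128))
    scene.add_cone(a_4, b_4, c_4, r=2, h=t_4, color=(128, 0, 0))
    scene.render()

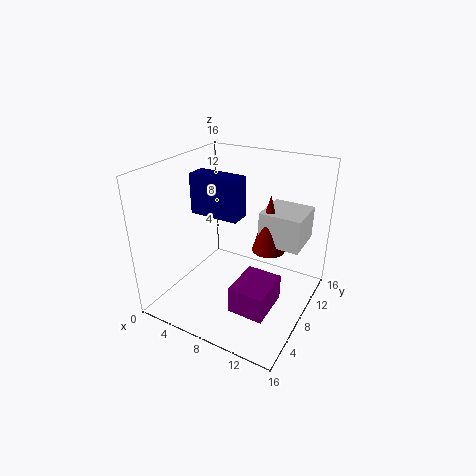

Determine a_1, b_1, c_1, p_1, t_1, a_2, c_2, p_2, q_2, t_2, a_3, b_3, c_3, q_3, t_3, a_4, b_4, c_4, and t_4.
a_1 = 9, b_1 = 11, c_1 = 6, p_1 = 5, t_1 = 4, a_2 = 5, c_2 = 12, p_2 = 5, q_2 = 2, t_2 = 4, a_3 = 9, b_3 = 4, c_3 = 1, q_3 = 5, t_3 = 3, a_4 = 10, b_4 = 12, c_4 = 5, t_4 = 7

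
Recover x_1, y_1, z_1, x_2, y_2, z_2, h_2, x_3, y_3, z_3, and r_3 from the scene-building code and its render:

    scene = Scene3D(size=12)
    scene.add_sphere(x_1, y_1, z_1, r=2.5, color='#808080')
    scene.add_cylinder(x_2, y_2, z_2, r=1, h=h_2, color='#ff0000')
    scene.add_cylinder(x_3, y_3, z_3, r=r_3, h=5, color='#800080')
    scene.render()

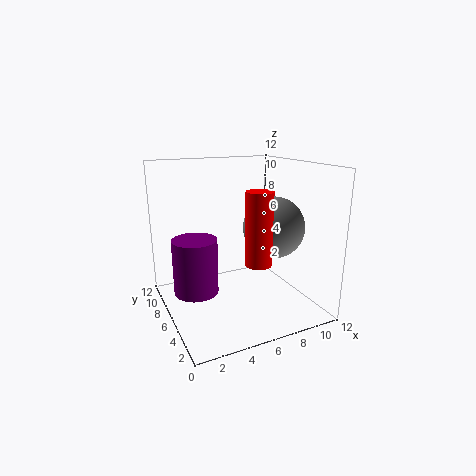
x_1 = 8.5, y_1 = 4.5, z_1 = 7, x_2 = 6, y_2 = 2.5, z_2 = 5, h_2 = 5.5, x_3 = 3, y_3 = 8.5, z_3 = 0.5, r_3 = 2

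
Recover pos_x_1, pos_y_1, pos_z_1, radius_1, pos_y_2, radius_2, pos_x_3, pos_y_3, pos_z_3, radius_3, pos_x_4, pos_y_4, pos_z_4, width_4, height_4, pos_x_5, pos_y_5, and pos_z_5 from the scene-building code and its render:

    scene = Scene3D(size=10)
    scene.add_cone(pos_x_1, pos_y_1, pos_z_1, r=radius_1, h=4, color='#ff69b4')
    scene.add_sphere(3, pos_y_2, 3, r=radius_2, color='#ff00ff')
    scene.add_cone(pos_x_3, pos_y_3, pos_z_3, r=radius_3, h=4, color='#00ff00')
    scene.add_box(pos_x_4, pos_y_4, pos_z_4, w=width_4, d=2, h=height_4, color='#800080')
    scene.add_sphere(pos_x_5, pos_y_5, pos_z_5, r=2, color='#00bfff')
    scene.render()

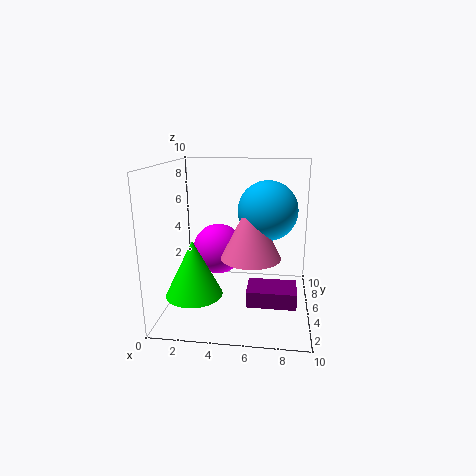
pos_x_1 = 6
pos_y_1 = 4
pos_z_1 = 4
radius_1 = 2
pos_y_2 = 8
radius_2 = 2
pos_x_3 = 2
pos_y_3 = 4
pos_z_3 = 1
radius_3 = 2
pos_x_4 = 6
pos_y_4 = 1
pos_z_4 = 2
width_4 = 3
height_4 = 1
pos_x_5 = 7
pos_y_5 = 5
pos_z_5 = 7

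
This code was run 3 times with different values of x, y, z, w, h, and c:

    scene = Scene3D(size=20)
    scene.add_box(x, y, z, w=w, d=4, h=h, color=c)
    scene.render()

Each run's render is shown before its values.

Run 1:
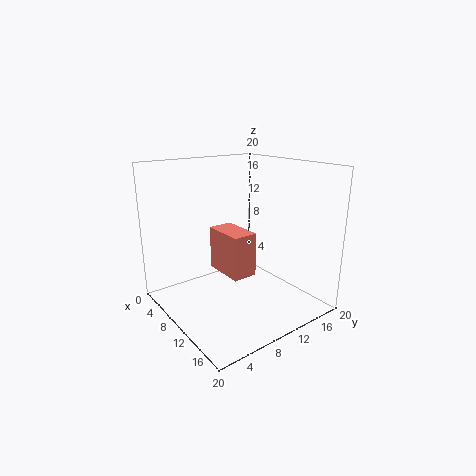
x = 1, y = 11, z = 2, w = 7, h = 7, c = 'salmon'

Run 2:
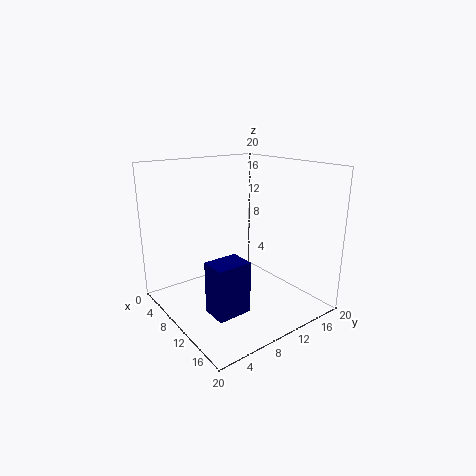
x = 16, y = 1, z = 5, w = 3, h = 6, c = 'navy'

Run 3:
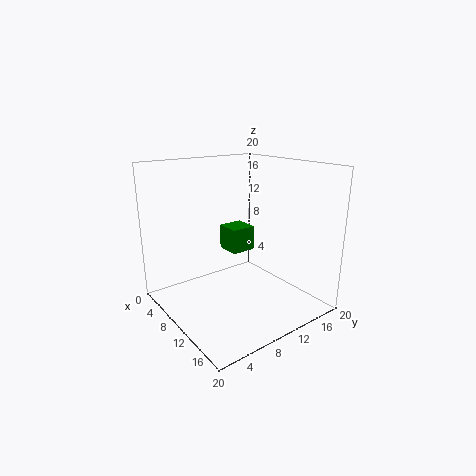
x = 1, y = 13, z = 5, w = 4, h = 4, c = 'green'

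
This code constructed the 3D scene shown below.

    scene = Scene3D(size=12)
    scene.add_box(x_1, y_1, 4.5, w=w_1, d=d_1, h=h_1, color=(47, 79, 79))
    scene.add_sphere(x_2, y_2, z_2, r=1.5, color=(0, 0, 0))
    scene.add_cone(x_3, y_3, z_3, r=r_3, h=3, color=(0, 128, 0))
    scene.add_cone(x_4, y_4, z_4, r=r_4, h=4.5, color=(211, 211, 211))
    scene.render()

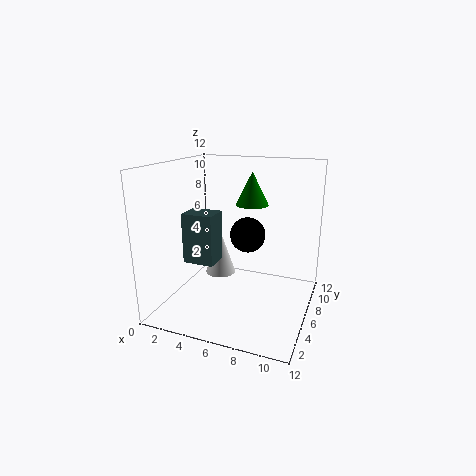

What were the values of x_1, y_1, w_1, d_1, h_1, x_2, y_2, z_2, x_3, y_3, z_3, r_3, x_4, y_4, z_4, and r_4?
x_1 = 2.5, y_1 = 3, w_1 = 2.5, d_1 = 2, h_1 = 4, x_2 = 6.5, y_2 = 7, z_2 = 6, x_3 = 6, y_3 = 9.5, z_3 = 8, r_3 = 1.5, x_4 = 2.5, y_4 = 10, z_4 = 0.5, r_4 = 1.5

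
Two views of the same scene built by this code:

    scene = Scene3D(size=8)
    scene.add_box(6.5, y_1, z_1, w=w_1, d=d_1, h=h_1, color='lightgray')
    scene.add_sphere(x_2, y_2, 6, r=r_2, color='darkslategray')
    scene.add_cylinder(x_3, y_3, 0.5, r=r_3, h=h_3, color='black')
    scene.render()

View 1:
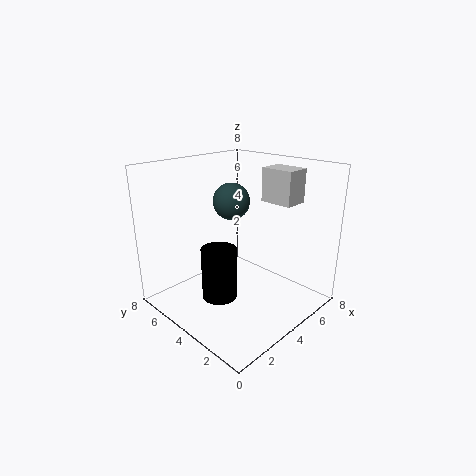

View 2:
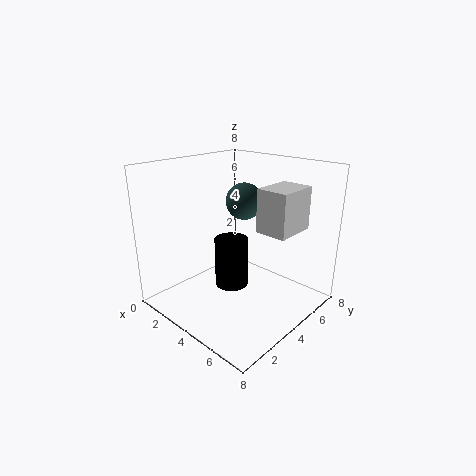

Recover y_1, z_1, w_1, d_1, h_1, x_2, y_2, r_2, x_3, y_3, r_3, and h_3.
y_1 = 2.5; z_1 = 5.5; w_1 = 1.5; d_1 = 2; h_1 = 2; x_2 = 4; y_2 = 4.5; r_2 = 1; x_3 = 3; y_3 = 4.5; r_3 = 1; h_3 = 3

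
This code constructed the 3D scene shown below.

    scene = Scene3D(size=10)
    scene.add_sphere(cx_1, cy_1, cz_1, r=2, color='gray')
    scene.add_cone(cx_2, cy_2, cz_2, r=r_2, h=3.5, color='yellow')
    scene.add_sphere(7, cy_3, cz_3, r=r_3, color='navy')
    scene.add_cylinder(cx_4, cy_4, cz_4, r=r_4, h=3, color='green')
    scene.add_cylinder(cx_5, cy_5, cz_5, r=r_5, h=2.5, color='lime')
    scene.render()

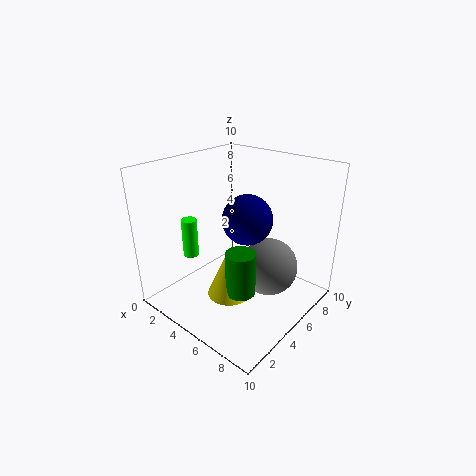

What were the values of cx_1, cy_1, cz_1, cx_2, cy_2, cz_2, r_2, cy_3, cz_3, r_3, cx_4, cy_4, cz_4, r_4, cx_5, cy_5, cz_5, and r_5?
cx_1 = 7; cy_1 = 6; cz_1 = 3; cx_2 = 5.5; cy_2 = 3.5; cz_2 = 1.5; r_2 = 1.5; cy_3 = 3.5; cz_3 = 7.5; r_3 = 1.5; cx_4 = 6.5; cy_4 = 3.5; cz_4 = 2; r_4 = 1; cx_5 = 3.5; cy_5 = 2; cz_5 = 4.5; r_5 = 0.5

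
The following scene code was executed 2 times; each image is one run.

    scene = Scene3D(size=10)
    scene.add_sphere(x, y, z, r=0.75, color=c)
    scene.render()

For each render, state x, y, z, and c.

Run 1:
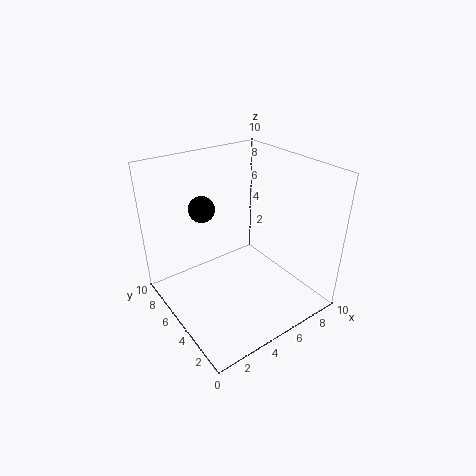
x = 1.75, y = 4, z = 8.5, c = 'black'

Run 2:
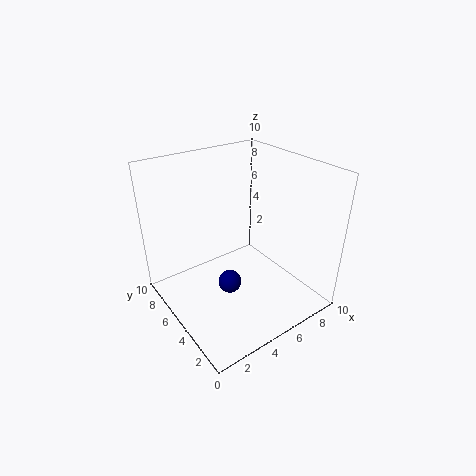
x = 3.25, y = 3.5, z = 3, c = 'navy'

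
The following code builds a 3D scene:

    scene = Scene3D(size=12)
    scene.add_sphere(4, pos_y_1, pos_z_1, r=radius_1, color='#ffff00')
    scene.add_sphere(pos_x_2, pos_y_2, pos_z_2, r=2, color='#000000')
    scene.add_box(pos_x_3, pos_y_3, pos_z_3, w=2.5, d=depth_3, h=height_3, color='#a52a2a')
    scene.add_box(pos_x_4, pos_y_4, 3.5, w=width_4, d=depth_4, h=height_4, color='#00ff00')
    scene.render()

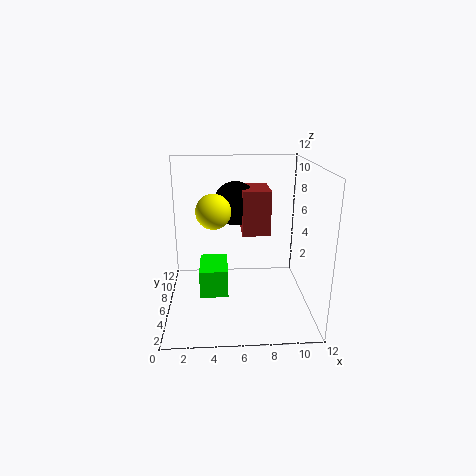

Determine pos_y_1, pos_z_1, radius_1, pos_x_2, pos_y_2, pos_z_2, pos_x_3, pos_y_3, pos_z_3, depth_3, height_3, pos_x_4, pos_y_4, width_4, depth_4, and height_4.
pos_y_1 = 7, pos_z_1 = 8, radius_1 = 1.5, pos_x_2 = 6, pos_y_2 = 9.5, pos_z_2 = 8, pos_x_3 = 6.5, pos_y_3 = 7.5, pos_z_3 = 5.5, depth_3 = 3.5, height_3 = 4, pos_x_4 = 3, pos_y_4 = 1, width_4 = 2, depth_4 = 3, height_4 = 2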